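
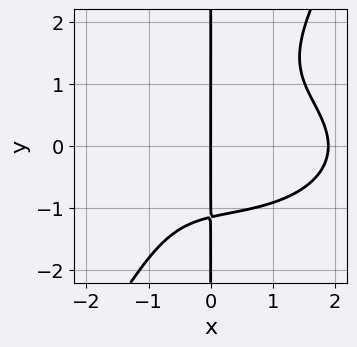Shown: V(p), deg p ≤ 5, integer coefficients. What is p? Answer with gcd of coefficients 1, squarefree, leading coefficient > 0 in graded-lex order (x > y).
1. Degree: a generic line meets the curve in up to 4 points, so deg p = 4.
2. From the axis intercepts and sections: the visible y-axis segment lies entirely on the curve; it meets the x-axis at x = 0 (among the integer gridlines).
3. Together with the visible shape, these determine p as stated.

x^4 + 3*x^2*y^2 - 2*x*y^3 - 2*x^2 - 3*x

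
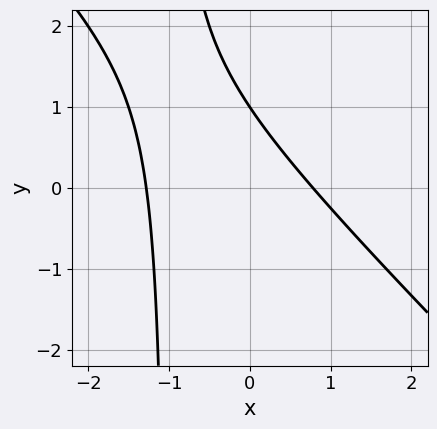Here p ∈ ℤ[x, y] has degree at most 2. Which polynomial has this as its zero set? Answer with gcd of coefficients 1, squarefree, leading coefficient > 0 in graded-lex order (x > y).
2*x^2 + 2*x*y + x + 2*y - 2

First, degree: the shape is more complex than any degree-1 curve, so deg p = 2.
Then, reading off the gridlines: it meets the y-axis at y = 1 (among the integer gridlines).
Finally, solving for integer coefficients yields p as stated.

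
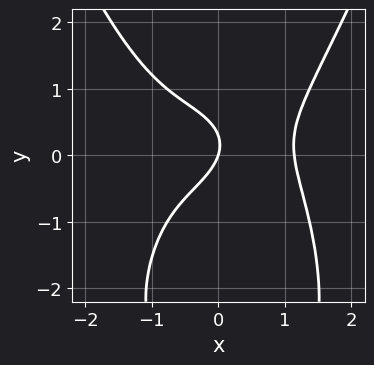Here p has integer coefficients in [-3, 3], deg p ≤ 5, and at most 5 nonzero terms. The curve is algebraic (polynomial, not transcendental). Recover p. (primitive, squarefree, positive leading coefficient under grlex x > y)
2*x^4 - y^3 - 3*y^2 - 3*x + y

(a) deg p = 4.
(b) Observable constraints: it meets the y-axis at y = 0 (among the integer gridlines); one x-axis crossing is at x = 0.
(c) Putting this together gives p.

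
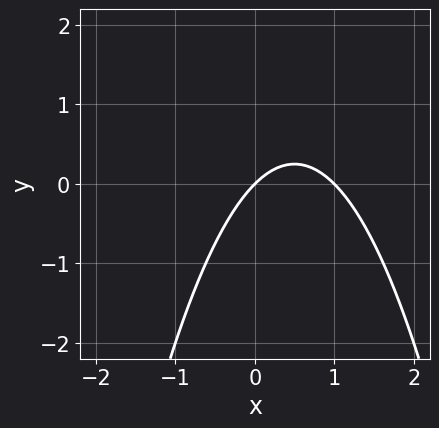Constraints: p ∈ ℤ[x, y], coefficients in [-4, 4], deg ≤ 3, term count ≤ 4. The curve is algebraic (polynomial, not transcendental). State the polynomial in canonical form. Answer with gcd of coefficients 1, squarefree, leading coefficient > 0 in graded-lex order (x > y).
First, the degree is 2 — no degree-1 curve has this shape.
Then, observable constraints: it meets the y-axis at y = 0 (among the integer gridlines); the x-axis gridline crossings are at x ∈ {0, 1}.
Finally, assembling these constraints gives the stated polynomial.

x^2 - x + y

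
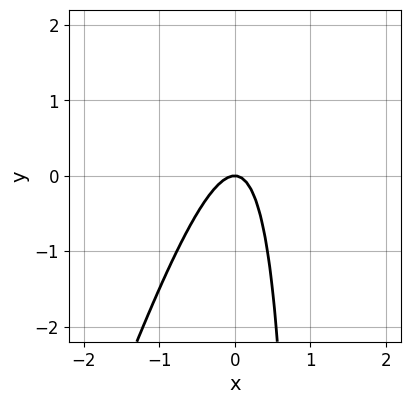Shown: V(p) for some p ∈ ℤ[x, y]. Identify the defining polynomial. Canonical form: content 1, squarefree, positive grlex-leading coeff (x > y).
(a) deg p = 2. No degree-1 curve has this shape.
(b) Checking where it meets the axes: it crosses the y-axis at the gridline y = 0; it crosses the x-axis at the gridline x = 0.
(c) Together with the visible shape, these determine p as stated.

3*x^2 - x*y + y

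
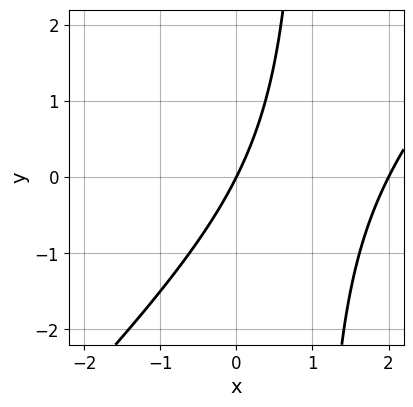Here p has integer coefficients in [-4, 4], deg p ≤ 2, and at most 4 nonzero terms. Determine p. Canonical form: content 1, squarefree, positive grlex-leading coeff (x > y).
(a) The degree is 2 — the shape is more complex than any degree-1 curve.
(b) Against the integer gridlines: one y-axis crossing is at y = 0; among the integer gridlines, it crosses the x-axis at x ∈ {0, 2}.
(c) Together with the visible shape, these determine p as stated.

x^2 - x*y - 2*x + y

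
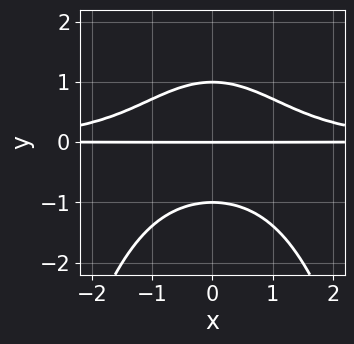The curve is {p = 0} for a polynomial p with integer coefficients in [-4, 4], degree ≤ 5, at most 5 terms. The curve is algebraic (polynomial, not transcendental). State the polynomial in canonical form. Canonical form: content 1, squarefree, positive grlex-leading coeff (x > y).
2*x^2*y^2 + 3*y^3 - 3*y

Degree: the shape is more complex than any degree-3 curve, so deg p = 4.
Symmetries: mirror symmetry x ↦ −x ⇒ only even powers of x.
Checking where it meets the axes: the visible x-axis segment lies entirely on the curve; the y-axis gridline crossings are at y ∈ {-1, 0, 1}.
Matching integer coefficients to the picture gives p.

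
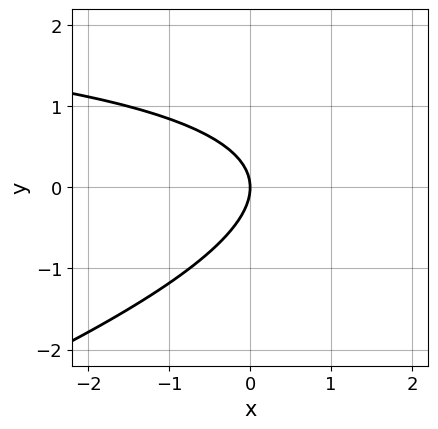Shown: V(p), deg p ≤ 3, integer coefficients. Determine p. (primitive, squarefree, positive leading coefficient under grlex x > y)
First, degree: a generic line meets the curve in up to 2 points, so deg p = 2.
Then, reading off the gridlines: it crosses the y-axis at the gridline y = 0; one x-axis crossing is at x = 0.
Finally, together with the visible shape, these determine p as stated.

x*y - 3*y^2 - 3*x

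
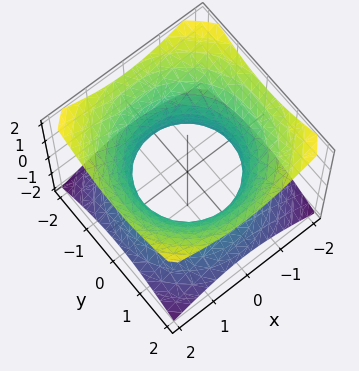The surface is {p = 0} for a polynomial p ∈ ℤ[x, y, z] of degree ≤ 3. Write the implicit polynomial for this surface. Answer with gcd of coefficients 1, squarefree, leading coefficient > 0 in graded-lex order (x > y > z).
2*x^2 + 2*y^2 - 3*z^2 - 3

(a) The degree is 2 — the shape is more complex than any degree-1 surface.
(b) Symmetry: every cross-section ⟂ z is a circle, so x, y appear only via x² + y².
(c) From the visible intercepts: a circular section at z = -1 has radius between 1 and 2; it misses every integer gridline on the z-axis.
(d) These observations pin down the coefficients.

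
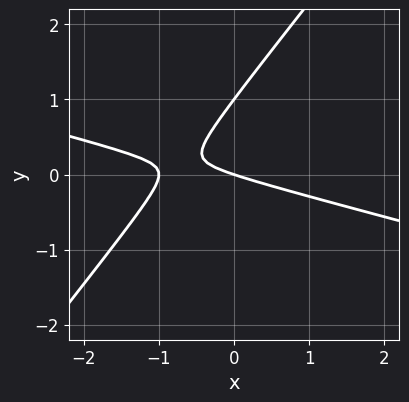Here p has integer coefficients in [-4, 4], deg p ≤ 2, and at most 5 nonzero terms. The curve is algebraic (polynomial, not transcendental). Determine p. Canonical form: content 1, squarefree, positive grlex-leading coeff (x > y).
x^2 + 3*x*y - 3*y^2 + x + 3*y

1. The degree is 2 — no degree-1 curve has this shape.
2. Observable constraints: among the integer gridlines, it crosses the x-axis at x ∈ {-1, 0}; among the integer gridlines, it crosses the y-axis at y ∈ {0, 1}.
3. Together with the visible shape, these determine p as stated.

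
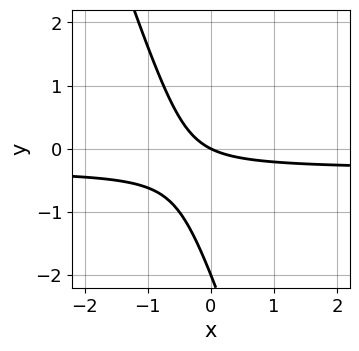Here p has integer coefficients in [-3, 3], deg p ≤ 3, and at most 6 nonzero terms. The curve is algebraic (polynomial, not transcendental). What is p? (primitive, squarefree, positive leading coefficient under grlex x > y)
First, deg p = 2.
Then, against the integer gridlines: the y-axis gridline crossings are at y ∈ {-2, 0}; it meets the x-axis at x = 0 (among the integer gridlines).
Finally, fitting integer coefficients to these (and the overall shape) gives p.

3*x*y + y^2 + x + 2*y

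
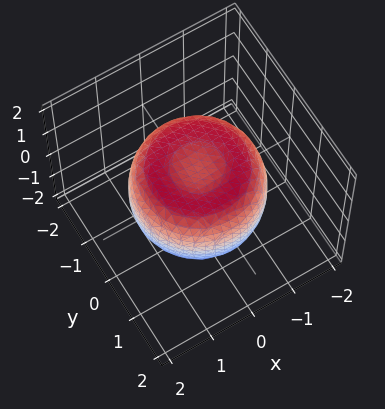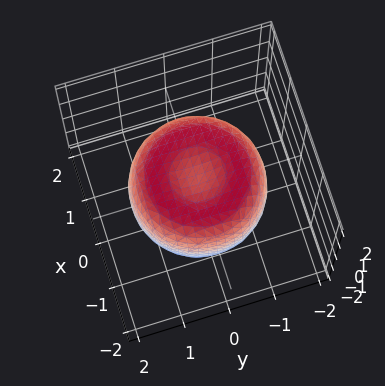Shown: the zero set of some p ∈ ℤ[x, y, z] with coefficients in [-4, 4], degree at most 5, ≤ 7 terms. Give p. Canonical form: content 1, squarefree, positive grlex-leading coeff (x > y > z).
First, the degree is 4 — the shape is more complex than any degree-3 surface.
Next, by symmetry, the z-axis is an axis of rotation, so x and y enter only as x² + y².
Then, observable constraints: a circular section at z = -1 has radius between 0 and 1.
Finally, these observations pin down the coefficients.

2*x^4 + 4*x^2*y^2 + 2*y^4 - 3*x^2 - 3*y^2 + 3*z^2 - 2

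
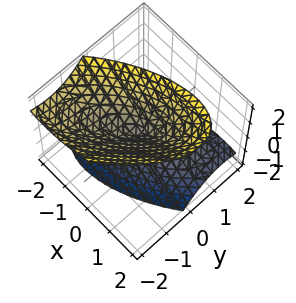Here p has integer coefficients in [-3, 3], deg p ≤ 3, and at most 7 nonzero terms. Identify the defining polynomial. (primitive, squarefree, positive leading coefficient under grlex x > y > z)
(a) I count 2 distinct pieces. They look like related sheets of one shape, so recover p as a whole.
(b) The degree is 2 — no degree-1 surface has this shape.
(c) From the axis intercepts and sections: one z-axis crossing is at z = 0; it meets the x-axis at x = 0 (among the integer gridlines); one y-axis crossing is at y = 0.
(d) These observations pin down the coefficients.

2*x^2 - 3*x*y + 3*y^2 + 2*y*z - 2*z^2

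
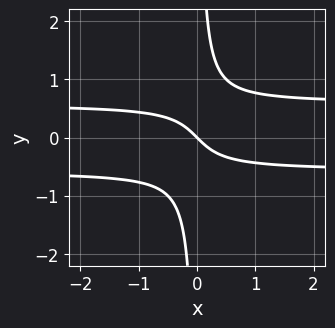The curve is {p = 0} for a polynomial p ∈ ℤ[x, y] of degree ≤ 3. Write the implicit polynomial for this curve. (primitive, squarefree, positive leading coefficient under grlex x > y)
1. deg p = 3. A generic line meets the curve in up to 3 points.
2. Observable constraints: it meets the x-axis at x = 0 (among the integer gridlines); one y-axis crossing is at y = 0.
3. Putting this together gives p.

3*x*y^2 - x - y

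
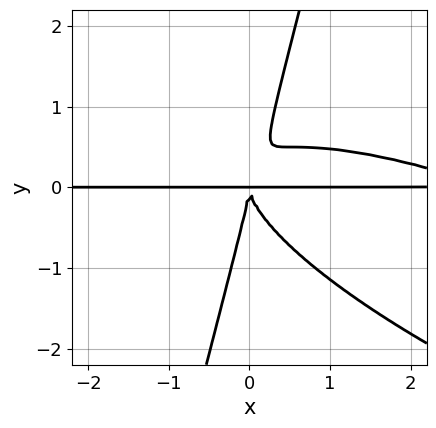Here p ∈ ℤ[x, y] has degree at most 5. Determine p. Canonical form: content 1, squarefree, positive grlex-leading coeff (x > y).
x^3*y + 3*x^2*y^2 + 3*x*y^3 - y^4 - 3*x^2*y

(a) Degree: no degree-3 curve has this shape, so deg p = 4.
(b) Reading off the gridlines: the visible x-axis segment lies entirely on the curve.
(c) Putting this together gives p.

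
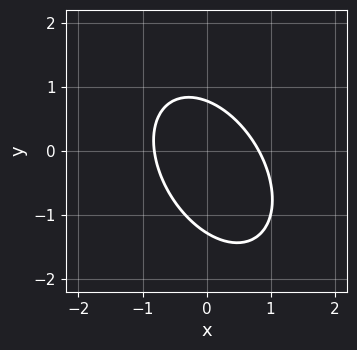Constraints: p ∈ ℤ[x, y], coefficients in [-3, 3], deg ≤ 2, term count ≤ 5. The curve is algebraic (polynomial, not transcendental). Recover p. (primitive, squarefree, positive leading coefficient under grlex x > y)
3*x^2 + 2*x*y + 2*y^2 + y - 2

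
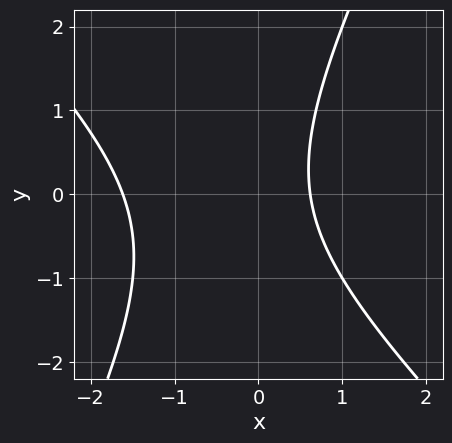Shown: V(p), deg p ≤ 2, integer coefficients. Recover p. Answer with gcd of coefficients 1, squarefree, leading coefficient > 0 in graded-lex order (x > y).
(a) Degree: no degree-1 curve has this shape, so deg p = 2.
(b) From the axis intercepts and sections: it misses every integer gridline on the y-axis.
(c) Solving for integer coefficients yields p as stated.

2*x^2 + x*y - y^2 + 2*x - 2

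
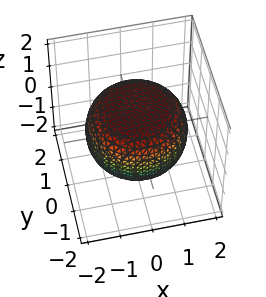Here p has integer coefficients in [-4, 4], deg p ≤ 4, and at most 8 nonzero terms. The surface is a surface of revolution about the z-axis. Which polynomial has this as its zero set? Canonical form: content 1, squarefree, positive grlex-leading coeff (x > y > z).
The degree is 4 — a generic line meets the surface in up to 4 points.
Symmetries: the z-axis is an axis of rotation, so x and y enter only as x² + y².
From the visible intercepts: the z-axis gridline crossings are at z ∈ {-1, 1}; a circular section at z = -1 has radius exactly 1.
These observations pin down the coefficients.

x^4 + 2*x^2*y^2 + y^4 - x^2 - y^2 + 3*z^2 - 3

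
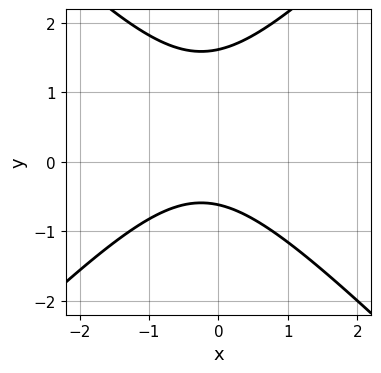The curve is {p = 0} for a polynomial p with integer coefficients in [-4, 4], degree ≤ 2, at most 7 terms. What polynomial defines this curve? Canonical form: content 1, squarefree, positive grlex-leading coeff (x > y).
2*x^2 - 2*y^2 + x + 2*y + 2

1. Degree: the shape is more complex than any degree-1 curve, so deg p = 2.
2. Reading off the gridlines: no x-intercept at any integer in the box.
3. Fitting integer coefficients to these (and the overall shape) gives p.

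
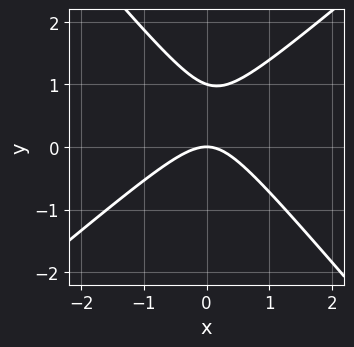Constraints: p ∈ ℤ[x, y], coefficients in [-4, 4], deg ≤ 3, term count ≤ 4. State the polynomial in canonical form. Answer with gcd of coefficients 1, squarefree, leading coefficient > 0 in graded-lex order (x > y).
3*x^2 - x*y - 3*y^2 + 3*y

1. The degree is 2 — a generic line meets the curve in up to 2 points.
2. Checking where it meets the axes: it meets the x-axis at x = 0 (among the integer gridlines); the y-axis gridline crossings are at y ∈ {0, 1}.
3. These observations pin down the coefficients.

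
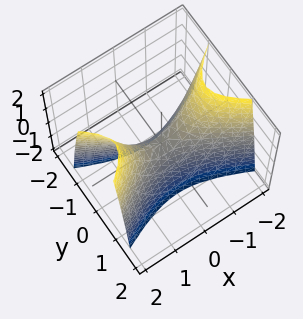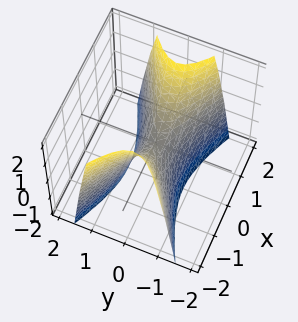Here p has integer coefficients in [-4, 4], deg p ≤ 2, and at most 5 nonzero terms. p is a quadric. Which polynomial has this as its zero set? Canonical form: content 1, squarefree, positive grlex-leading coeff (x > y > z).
x^2 - 3*y^2 - z

First, deg p = 2.
Next, symmetries: the x ↦ −x reflection is a symmetry, so x appears only in even powers; mirror symmetry y ↦ −y ⇒ only even powers of y.
Then, checking where it meets the axes: one z-axis crossing is at z = 0; it crosses the y-axis at the gridline y = 0; one x-axis crossing is at x = 0.
Finally, solving for integer coefficients yields p as stated.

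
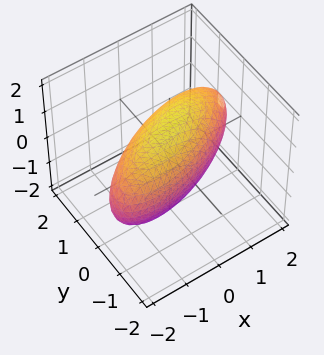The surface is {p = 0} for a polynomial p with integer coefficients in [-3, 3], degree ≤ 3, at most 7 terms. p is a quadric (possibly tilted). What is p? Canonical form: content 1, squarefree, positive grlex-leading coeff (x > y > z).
deg p = 2. The shape is more complex than any degree-1 surface.
Observable constraints: the y-axis gridline crossings are at y ∈ {-1, 1}.
Matching integer coefficients to the picture gives p.

x^2 - 2*x*y + 3*y^2 + 2*z^2 - 3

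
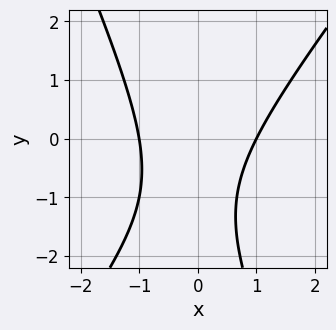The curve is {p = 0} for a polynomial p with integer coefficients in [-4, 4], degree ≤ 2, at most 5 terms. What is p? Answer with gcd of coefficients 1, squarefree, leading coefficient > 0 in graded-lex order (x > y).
1. Degree: a generic line meets the curve in up to 2 points, so deg p = 2.
2. From the visible intercepts: among the integer gridlines, it crosses the x-axis at x ∈ {-1, 1}; the curve avoids every integer y-axis point in the box.
3. Solving for integer coefficients yields p as stated.

3*x^2 - x*y - y^2 - 2*y - 3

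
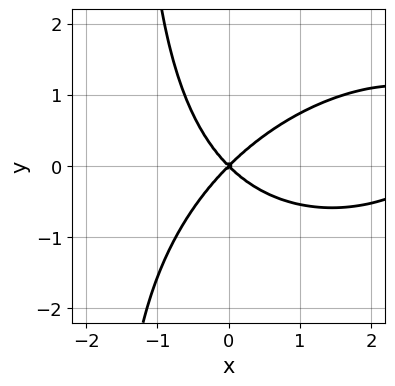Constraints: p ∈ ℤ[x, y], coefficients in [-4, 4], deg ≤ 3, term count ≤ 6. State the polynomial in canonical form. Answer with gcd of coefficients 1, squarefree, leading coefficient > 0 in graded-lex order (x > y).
1. deg p = 3. The shape is more complex than any degree-2 curve.
2. Against the integer gridlines: one x-axis crossing is at x = 0; one y-axis crossing is at y = 0.
3. Together with the visible shape, these determine p as stated.

x^3 - x^2*y + 2*x*y^2 - 3*x^2 + 3*y^2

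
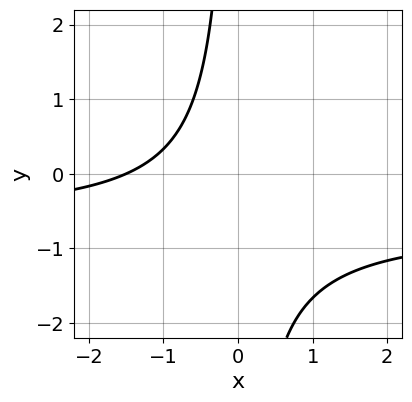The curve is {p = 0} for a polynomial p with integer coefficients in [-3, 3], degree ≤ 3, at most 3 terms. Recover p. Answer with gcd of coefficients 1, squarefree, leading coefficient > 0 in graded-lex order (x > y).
1. deg p = 2. The shape is more complex than any degree-1 curve.
2. From the visible intercepts: no y-intercept at any integer in the box.
3. Solving for integer coefficients yields p as stated.

3*x*y + 2*x + 3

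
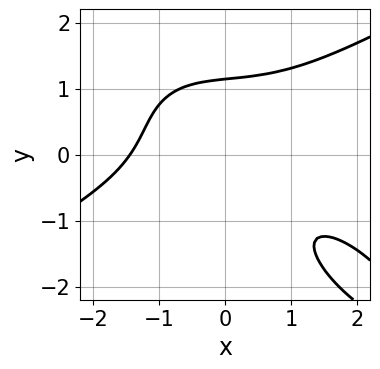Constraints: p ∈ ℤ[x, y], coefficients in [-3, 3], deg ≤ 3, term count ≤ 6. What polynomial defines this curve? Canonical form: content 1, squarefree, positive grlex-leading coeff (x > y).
x^3 - 2*x*y^2 - 2*y^3 + 3*x*y + 3

1. The degree is 3 — no degree-2 curve has this shape.
2. Solving for integer coefficients yields p as stated.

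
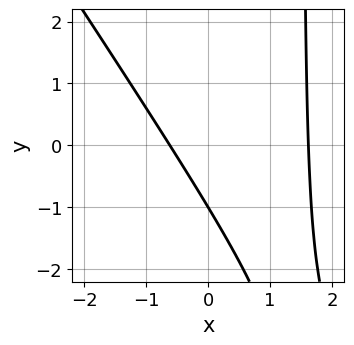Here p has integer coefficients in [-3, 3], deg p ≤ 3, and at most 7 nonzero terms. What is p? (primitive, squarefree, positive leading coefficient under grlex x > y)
1. Degree: no degree-1 curve has this shape, so deg p = 2.
2. Observable constraints: it crosses the y-axis at the gridline y = -1.
3. Fitting integer coefficients to these (and the overall shape) gives p.

3*x^2 + 2*x*y - 3*x - 3*y - 3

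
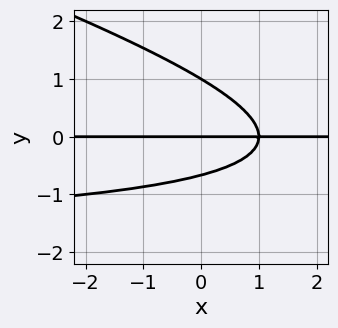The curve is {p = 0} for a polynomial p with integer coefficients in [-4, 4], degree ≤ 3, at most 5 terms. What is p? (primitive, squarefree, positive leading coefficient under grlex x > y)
x*y^2 + 3*y^3 + 2*x*y - y^2 - 2*y

The degree is 3 — the shape is more complex than any degree-2 curve.
Against the integer gridlines: the visible x-axis segment lies entirely on the curve; the y-axis gridline crossings are at y ∈ {0, 1}.
Matching integer coefficients to the picture gives p.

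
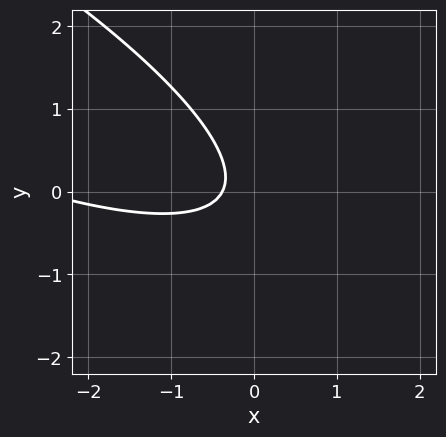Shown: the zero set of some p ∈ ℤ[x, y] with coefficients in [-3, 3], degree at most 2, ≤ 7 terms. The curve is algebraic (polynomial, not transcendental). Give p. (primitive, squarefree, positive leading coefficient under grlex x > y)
x^2 + 3*x*y + 3*y^2 + 3*x + 1

The degree is 2 — no degree-1 curve has this shape.
From the axis intercepts and sections: the curve avoids every integer y-axis point in the box.
Assembling these constraints gives the stated polynomial.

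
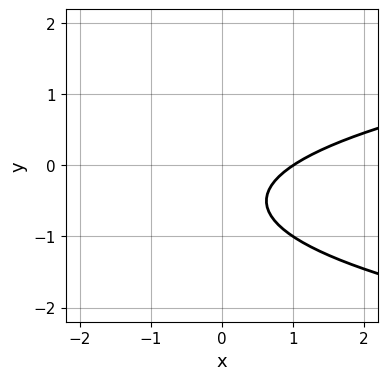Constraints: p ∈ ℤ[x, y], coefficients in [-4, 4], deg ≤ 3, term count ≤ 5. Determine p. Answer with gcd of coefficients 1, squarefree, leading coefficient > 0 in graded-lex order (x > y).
First, the degree is 2 — the shape is more complex than any degree-1 curve.
Then, observable constraints: it crosses the x-axis at the gridline x = 1; the curve avoids every integer y-axis point in the box.
Finally, fitting integer coefficients to these (and the overall shape) gives p.

3*y^2 - 2*x + 3*y + 2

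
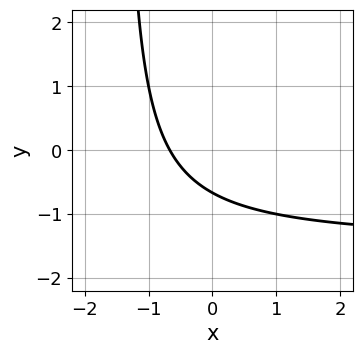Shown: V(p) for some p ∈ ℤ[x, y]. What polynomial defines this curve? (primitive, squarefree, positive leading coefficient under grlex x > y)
First, degree: a generic line meets the curve in up to 2 points, so deg p = 2.
Finally, the integer polynomial consistent with all of this is the stated p.

2*x*y + 3*x + 3*y + 2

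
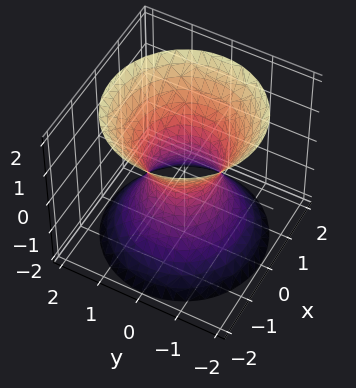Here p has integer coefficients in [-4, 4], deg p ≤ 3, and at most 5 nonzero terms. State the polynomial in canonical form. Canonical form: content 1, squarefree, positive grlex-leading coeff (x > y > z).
The degree is 2 — one connected sheet with a waist; a quadric.
Symmetries: the z ↦ −z reflection is a symmetry, so z appears only in even powers; rotational symmetry about the z-axis ⇒ p depends on x, y only through x² + y².
Observable constraints: no z-intercept at any integer in the box; a circular section at z = 0 has radius between 0 and 1.
Putting this together gives p.

3*x^2 + 3*y^2 - 2*z^2 - 2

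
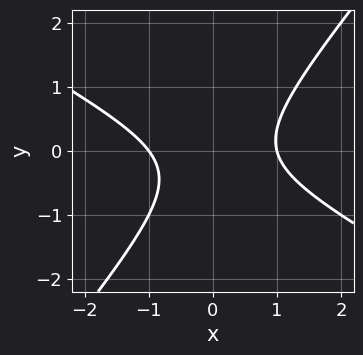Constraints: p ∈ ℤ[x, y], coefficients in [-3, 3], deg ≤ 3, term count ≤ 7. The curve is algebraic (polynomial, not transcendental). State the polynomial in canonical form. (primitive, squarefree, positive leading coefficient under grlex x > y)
2*x^2 + 2*x*y - 3*y^2 - y - 2

(a) deg p = 2.
(b) Reading off the gridlines: among the integer gridlines, it crosses the x-axis at x ∈ {-1, 1}; it misses every integer gridline on the y-axis.
(c) Matching integer coefficients to the picture gives p.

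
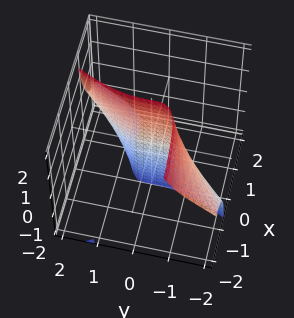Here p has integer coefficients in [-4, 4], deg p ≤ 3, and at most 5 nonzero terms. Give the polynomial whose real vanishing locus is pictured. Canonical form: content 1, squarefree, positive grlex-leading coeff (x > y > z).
1. Degree: a generic line meets the surface in up to 3 points, so deg p = 3.
2. Observable constraints: one y-axis crossing is at y = 0; one x-axis crossing is at x = 0.
3. These observations pin down the coefficients. Check: (0, 0, -1) on the z-axis lies on the surface, and p(0, 0, -1) = 0. ✓

x*y^2 + 2*x*y*z - y^3 + 3*x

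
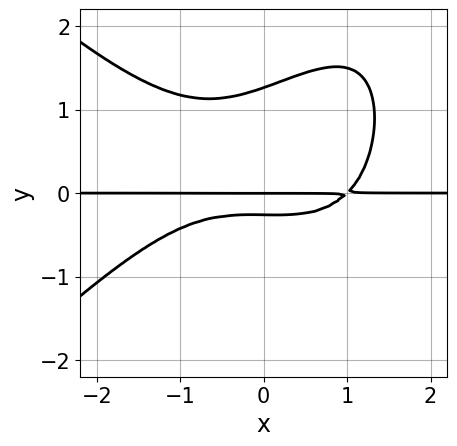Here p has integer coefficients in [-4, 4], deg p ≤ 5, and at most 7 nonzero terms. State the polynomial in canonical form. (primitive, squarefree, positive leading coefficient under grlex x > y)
(a) The degree is 4 — a generic line meets the curve in up to 4 points.
(b) Observable constraints: the visible x-axis segment lies entirely on the curve; it meets the y-axis at y = 0 (among the integer gridlines).
(c) These observations pin down the coefficients.

x^3*y - x*y^3 + 3*y^3 - 3*y^2 - y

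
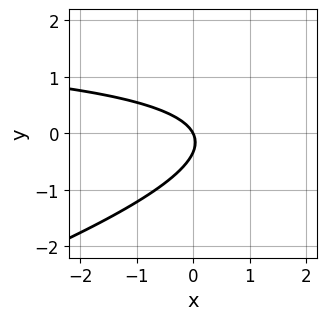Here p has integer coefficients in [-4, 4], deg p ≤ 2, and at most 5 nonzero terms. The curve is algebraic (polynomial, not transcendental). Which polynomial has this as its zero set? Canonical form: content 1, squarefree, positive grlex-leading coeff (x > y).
x*y - 3*y^2 - 2*x - y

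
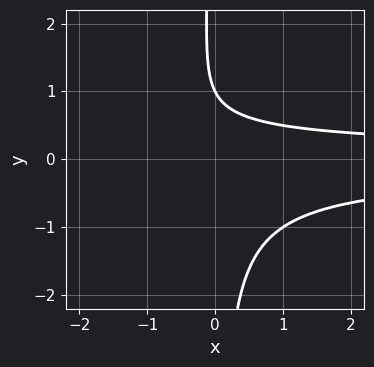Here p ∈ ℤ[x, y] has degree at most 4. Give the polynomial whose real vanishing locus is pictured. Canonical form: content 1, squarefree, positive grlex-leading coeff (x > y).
deg p = 3. A generic line meets the curve in up to 3 points.
Observable constraints: one y-axis crossing is at y = 1; no x-intercept at any integer in the box.
The integer polynomial consistent with all of this is the stated p.

2*x*y^2 + y - 1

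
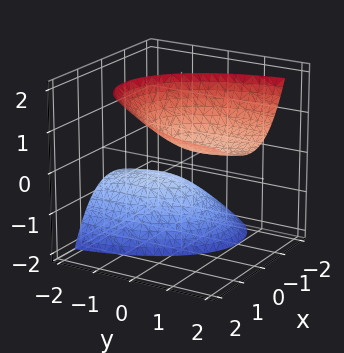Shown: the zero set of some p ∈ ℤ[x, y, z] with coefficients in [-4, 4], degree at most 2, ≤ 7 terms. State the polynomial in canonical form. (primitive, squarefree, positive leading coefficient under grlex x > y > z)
3*x^2 - 3*x*z + y^2 - 3*y*z - z^2 + 1

The picture has 2 separate pieces. They look like related sheets of one shape, so recover p as a whole.
Degree: a generic line meets the surface in up to 2 points, so deg p = 2.
Reading off the gridlines: no y-intercept at any integer in the box; among the integer gridlines, it crosses the z-axis at z ∈ {-1, 1}; no x-intercept at any integer in the box.
Matching integer coefficients to the picture gives p.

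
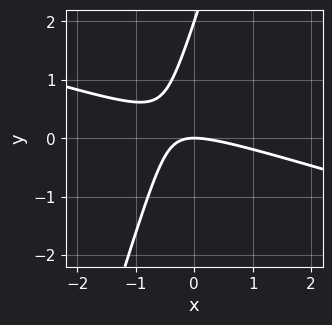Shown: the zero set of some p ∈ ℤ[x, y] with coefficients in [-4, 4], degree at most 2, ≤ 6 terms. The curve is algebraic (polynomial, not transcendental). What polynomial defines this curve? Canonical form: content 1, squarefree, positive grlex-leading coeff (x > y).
(a) Degree: no degree-1 curve has this shape, so deg p = 2.
(b) From the axis intercepts and sections: it crosses the x-axis at the gridline x = 0; among the integer gridlines, it crosses the y-axis at y ∈ {0, 2}.
(c) Putting this together gives p.

x^2 + 3*x*y - y^2 + 2*y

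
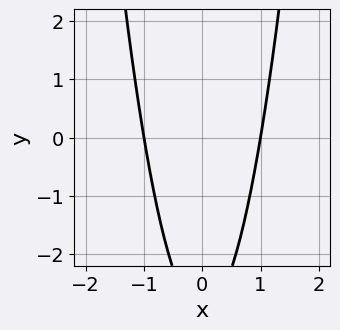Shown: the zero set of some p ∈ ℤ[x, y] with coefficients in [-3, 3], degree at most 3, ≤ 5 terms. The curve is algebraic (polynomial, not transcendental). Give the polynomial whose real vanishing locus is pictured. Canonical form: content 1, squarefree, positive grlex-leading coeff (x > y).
3*x^2 - y - 3

deg p = 2. The shape is more complex than any degree-1 curve.
Symmetries: it's symmetric under x → −x, forcing even powers of x.
Against the integer gridlines: among the integer gridlines, it crosses the x-axis at x ∈ {-1, 1}; the curve avoids every integer y-axis point in the box.
The integer polynomial consistent with all of this is the stated p.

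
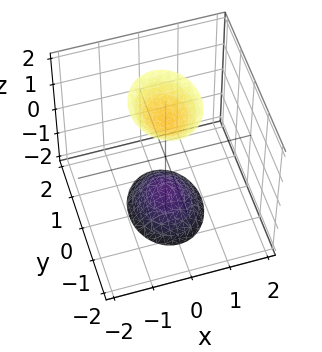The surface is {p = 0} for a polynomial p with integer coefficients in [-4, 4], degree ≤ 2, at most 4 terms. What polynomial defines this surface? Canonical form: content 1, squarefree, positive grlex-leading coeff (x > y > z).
3*x^2 + 2*y^2 - z^2 + 2

1. The picture has 2 separate pieces. Treating them together as one polynomial.
2. deg p = 2. Two sheets facing apart; a quadric.
3. Symmetries: it's symmetric under z → −z, forcing even powers of z; the x ↦ −x reflection is a symmetry, so x appears only in even powers; it's symmetric under y → −y, forcing even powers of y.
4. Reading off the gridlines: it misses every integer gridline on the y-axis; it misses every integer gridline on the x-axis.
5. Matching integer coefficients to the picture gives p.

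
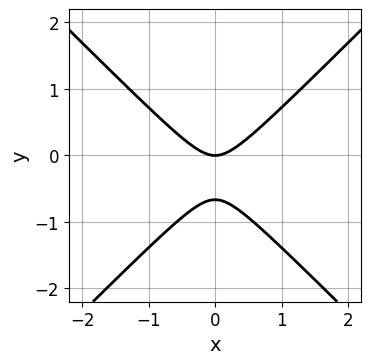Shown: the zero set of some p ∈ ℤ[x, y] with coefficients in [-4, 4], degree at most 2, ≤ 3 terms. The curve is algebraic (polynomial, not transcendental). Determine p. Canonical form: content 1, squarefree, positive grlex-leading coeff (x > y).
3*x^2 - 3*y^2 - 2*y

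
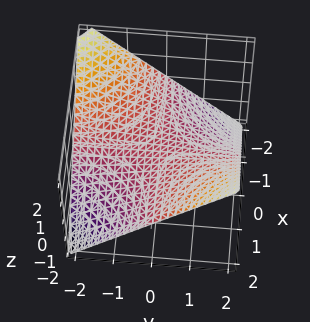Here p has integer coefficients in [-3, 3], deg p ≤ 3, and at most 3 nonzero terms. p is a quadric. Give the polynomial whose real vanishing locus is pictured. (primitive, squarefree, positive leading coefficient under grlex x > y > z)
(a) deg p = 2.
(b) From the axis intercepts and sections: every point of the x-axis in the box is on the surface; every point of the y-axis in the box is on the surface; it crosses the z-axis at the gridline z = 0.
(c) The integer polynomial consistent with all of this is the stated p.

x*y - 2*z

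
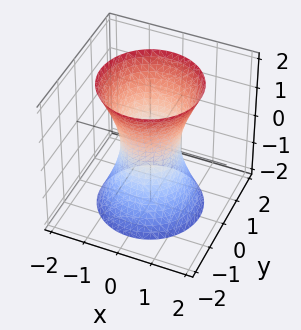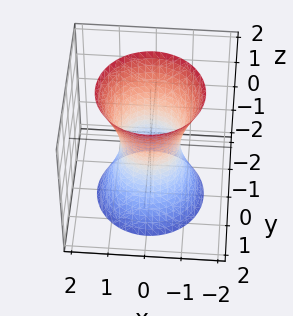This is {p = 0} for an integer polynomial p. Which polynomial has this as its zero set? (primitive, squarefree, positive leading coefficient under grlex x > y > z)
Degree: one connected sheet with a waist; a quadric, so deg p = 2.
Symmetries: it's symmetric under z → −z, forcing even powers of z; rotational symmetry about the z-axis ⇒ p depends on x, y only through x² + y².
Against the integer gridlines: a circular section at z = -2 has radius between 1 and 2; no z-intercept at any integer in the box.
Putting this together gives p.

3*x^2 + 3*y^2 - z^2 - 2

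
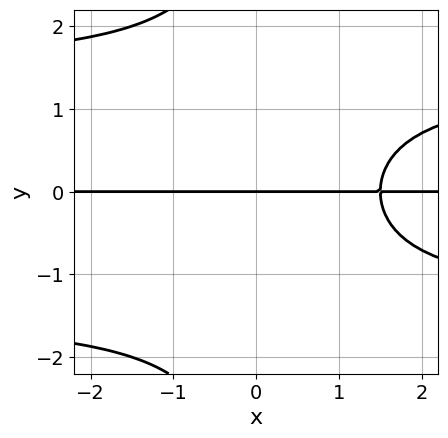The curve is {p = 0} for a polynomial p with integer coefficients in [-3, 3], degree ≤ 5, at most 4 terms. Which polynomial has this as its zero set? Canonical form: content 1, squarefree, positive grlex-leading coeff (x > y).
First, degree: the shape is more complex than any degree-3 curve, so deg p = 4.
Next, against the integer gridlines: every point of the x-axis in the box is on the curve; it meets the y-axis at y = 0 (among the integer gridlines).
Finally, together with the visible shape, these determine p as stated.

x*y^3 - 2*x*y + 3*y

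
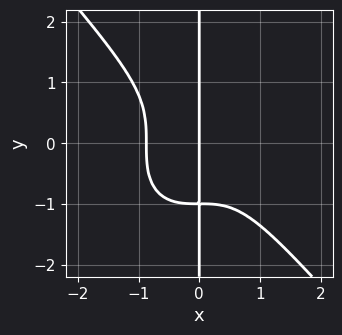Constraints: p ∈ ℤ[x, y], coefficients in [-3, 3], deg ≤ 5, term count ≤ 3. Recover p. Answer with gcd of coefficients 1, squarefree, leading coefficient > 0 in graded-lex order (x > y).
1. The degree is 4 — no degree-3 curve has this shape.
2. Against the integer gridlines: one x-axis crossing is at x = 0; every point of the y-axis in the box is on the curve.
3. Fitting integer coefficients to these (and the overall shape) gives p.

3*x^4 + 2*x*y^3 + 2*x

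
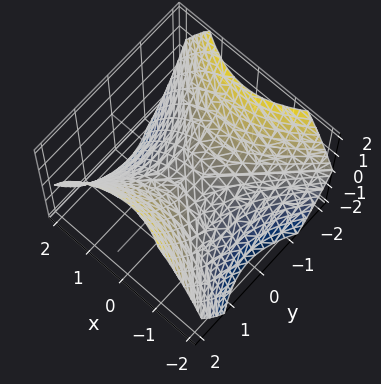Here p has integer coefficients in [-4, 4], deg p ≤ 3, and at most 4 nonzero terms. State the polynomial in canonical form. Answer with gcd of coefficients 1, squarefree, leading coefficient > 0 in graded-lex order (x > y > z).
2*x^2 - 2*y^2 + 3*z

1. Degree: a hyperbolic paraboloid; a quadric, so deg p = 2.
2. Symmetries: the x ↦ −x reflection is a symmetry, so x appears only in even powers; mirror symmetry y ↦ −y ⇒ only even powers of y.
3. From the axis intercepts and sections: it crosses the x-axis at the gridline x = 0; it crosses the y-axis at the gridline y = 0; one z-axis crossing is at z = 0.
4. Fitting integer coefficients to these (and the overall shape) gives p.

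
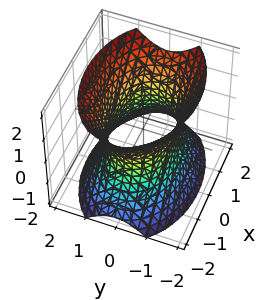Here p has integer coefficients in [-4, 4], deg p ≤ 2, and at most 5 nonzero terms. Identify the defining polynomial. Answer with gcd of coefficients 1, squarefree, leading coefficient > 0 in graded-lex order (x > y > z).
Degree: one connected sheet with a waist; a quadric, so deg p = 2.
Symmetries: it's symmetric under y → −y, forcing even powers of y; mirror symmetry z ↦ −z ⇒ only even powers of z; mirror symmetry x ↦ −x ⇒ only even powers of x.
Observable constraints: no z-intercept at any integer in the box; the y-axis gridline crossings are at y ∈ {-1, 1}.
Putting this together gives p.

x^2 + 2*y^2 - z^2 - 2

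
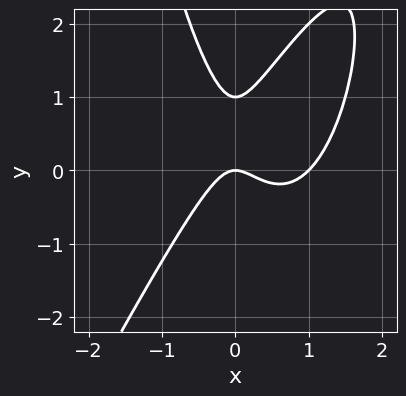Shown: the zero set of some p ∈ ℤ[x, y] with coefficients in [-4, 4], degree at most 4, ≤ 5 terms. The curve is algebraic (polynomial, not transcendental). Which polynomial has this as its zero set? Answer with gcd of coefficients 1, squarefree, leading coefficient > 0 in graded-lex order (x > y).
(a) The degree is 3 — the shape is more complex than any degree-2 curve.
(b) Observable constraints: the x-axis gridline crossings are at x ∈ {0, 1}; among the integer gridlines, it crosses the y-axis at y ∈ {0, 1}.
(c) Together with the visible shape, these determine p as stated.

2*x^3 - x^2*y - 2*x^2 + y^2 - y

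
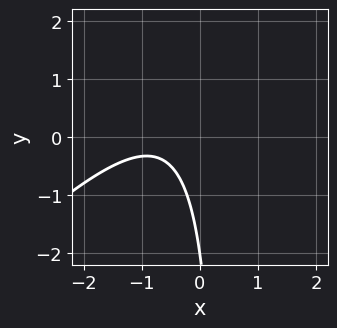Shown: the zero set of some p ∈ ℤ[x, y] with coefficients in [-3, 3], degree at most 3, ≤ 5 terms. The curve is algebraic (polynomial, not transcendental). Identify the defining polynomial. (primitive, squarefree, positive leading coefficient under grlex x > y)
2*x^2 - 2*x*y + 3*x + y + 2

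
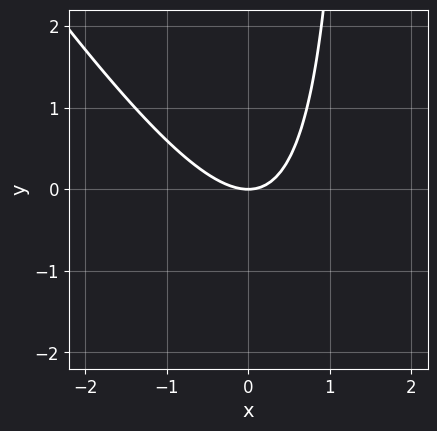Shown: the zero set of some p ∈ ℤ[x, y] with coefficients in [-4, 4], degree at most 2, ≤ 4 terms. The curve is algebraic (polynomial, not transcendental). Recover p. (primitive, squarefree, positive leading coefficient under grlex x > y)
3*x^2 + 2*x*y - 3*y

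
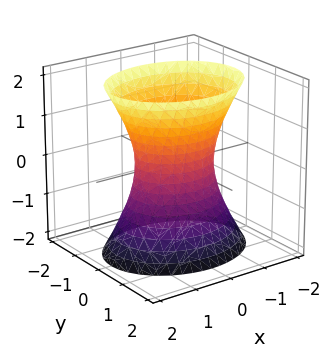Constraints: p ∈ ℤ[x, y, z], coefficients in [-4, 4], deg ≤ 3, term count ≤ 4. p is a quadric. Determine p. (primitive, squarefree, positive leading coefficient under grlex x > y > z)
First, degree: one connected sheet with a waist; a quadric, so deg p = 2.
Then, symmetries: it's symmetric under y → −y, forcing even powers of y; it's symmetric under x → −x, forcing even powers of x; mirror symmetry z ↦ −z ⇒ only even powers of z.
Next, from the axis intercepts and sections: the x-axis gridline crossings are at x ∈ {-1, 1}; no z-intercept at any integer in the box.
Finally, solving for integer coefficients yields p as stated.

2*x^2 + 3*y^2 - z^2 - 2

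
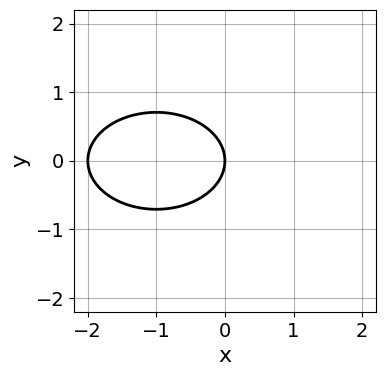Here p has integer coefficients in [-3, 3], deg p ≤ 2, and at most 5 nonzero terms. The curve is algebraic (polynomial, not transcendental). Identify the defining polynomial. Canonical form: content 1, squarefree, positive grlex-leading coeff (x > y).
x^2 + 2*y^2 + 2*x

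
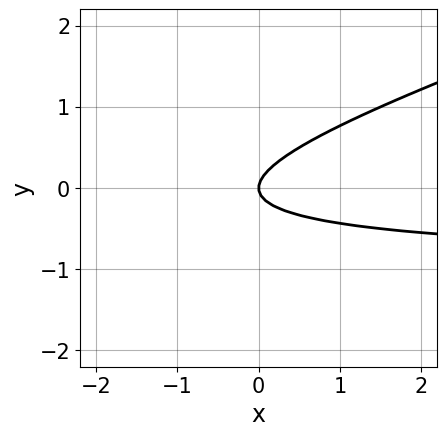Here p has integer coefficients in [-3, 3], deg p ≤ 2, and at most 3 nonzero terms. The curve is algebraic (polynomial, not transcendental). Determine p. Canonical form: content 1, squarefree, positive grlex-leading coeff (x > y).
x*y - 3*y^2 + x

Degree: the shape is more complex than any degree-1 curve, so deg p = 2.
Observable constraints: it meets the x-axis at x = 0 (among the integer gridlines); one y-axis crossing is at y = 0.
The integer polynomial consistent with all of this is the stated p.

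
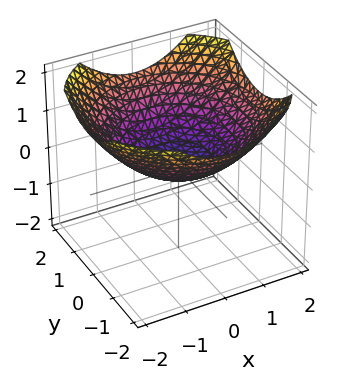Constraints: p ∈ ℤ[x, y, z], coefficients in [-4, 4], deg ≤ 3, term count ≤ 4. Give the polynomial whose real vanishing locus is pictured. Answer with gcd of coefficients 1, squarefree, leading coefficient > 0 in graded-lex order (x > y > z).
x^2 + y^2 - 3*z

deg p = 2. A single bowl opening along one axis; a quadric.
Symmetry: every cross-section ⟂ z is a circle, so x, y appear only via x² + y².
Reading off the gridlines: it crosses the x-axis at the gridline x = 0; it crosses the z-axis at the gridline z = 0; a circular section at z = 1 has radius between 1 and 2; it crosses the y-axis at the gridline y = 0.
Putting this together gives p.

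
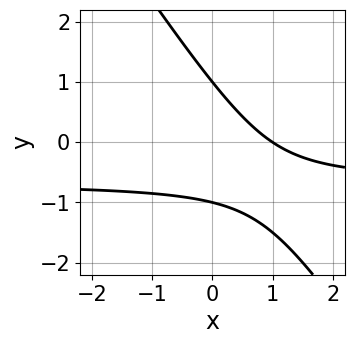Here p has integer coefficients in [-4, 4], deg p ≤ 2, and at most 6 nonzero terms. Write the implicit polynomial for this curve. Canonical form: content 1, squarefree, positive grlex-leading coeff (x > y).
3*x*y + 2*y^2 + 2*x - 2

deg p = 2. No degree-1 curve has this shape.
From the axis intercepts and sections: it crosses the x-axis at the gridline x = 1; among the integer gridlines, it crosses the y-axis at y ∈ {-1, 1}.
Assembling these constraints gives the stated polynomial.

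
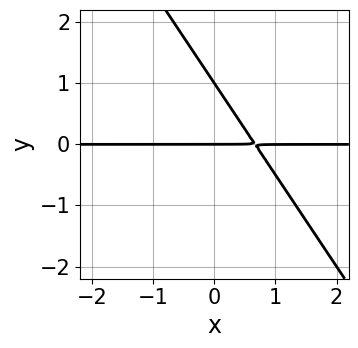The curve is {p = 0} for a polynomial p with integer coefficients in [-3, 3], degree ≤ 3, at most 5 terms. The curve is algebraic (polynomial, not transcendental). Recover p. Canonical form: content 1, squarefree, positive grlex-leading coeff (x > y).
(a) Degree: no degree-1 curve has this shape, so deg p = 2.
(b) From the axis intercepts and sections: the visible x-axis segment lies entirely on the curve; among the integer gridlines, it crosses the y-axis at y ∈ {0, 1}.
(c) These observations pin down the coefficients.

3*x*y + 2*y^2 - 2*y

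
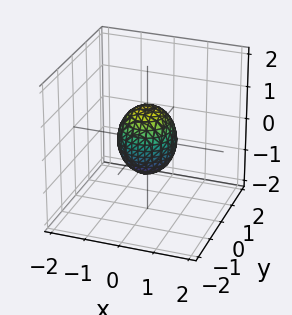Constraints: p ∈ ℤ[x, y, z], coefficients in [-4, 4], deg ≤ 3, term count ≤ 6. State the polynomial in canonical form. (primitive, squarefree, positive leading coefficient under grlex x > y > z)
3*x^2 + 3*y^2 + 2*z^2 - 2

(a) deg p = 2. Bounded and convex; a quadric.
(b) Symmetries: it's symmetric under z → −z, forcing even powers of z; the z-axis is an axis of rotation, so x and y enter only as x² + y².
(c) From the visible intercepts: a circular section at z = 0 has radius between 0 and 1; among the integer gridlines, it crosses the z-axis at z ∈ {-1, 1}.
(d) Matching integer coefficients to the picture gives p.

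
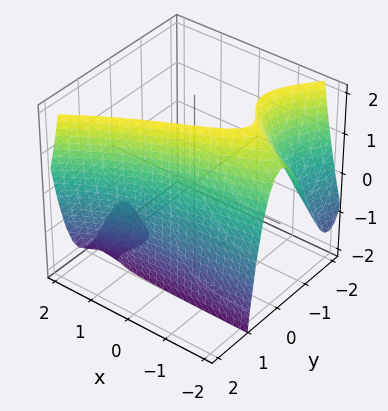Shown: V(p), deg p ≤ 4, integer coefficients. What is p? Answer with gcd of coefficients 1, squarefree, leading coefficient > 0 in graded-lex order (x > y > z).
2*x*y^2 - 2*y^3 + x*z - y^2 + 3

First, deg p = 3. The shape is more complex than any degree-2 surface.
Next, observable constraints: it misses every integer gridline on the z-axis; no x-intercept at any integer in the box; one y-axis crossing is at y = 1.
Finally, matching integer coefficients to the picture gives p.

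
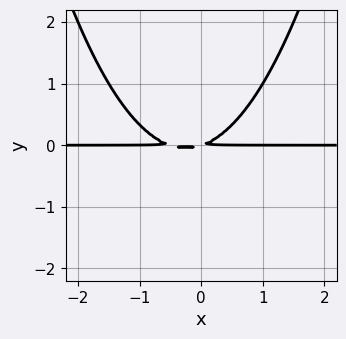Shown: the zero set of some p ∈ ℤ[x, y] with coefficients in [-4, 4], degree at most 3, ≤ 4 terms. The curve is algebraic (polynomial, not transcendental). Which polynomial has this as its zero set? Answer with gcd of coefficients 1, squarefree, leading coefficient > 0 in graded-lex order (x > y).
(a) deg p = 3. A generic line meets the curve in up to 3 points.
(b) Observable constraints: every point of the x-axis in the box is on the curve.
(c) Putting this together gives p.

2*x^2*y + x*y - 3*y^2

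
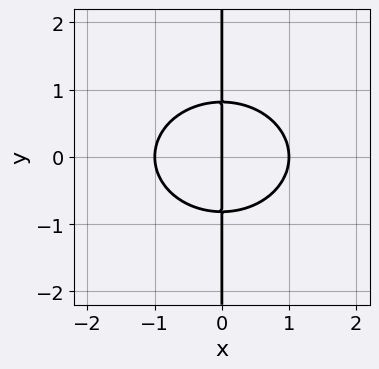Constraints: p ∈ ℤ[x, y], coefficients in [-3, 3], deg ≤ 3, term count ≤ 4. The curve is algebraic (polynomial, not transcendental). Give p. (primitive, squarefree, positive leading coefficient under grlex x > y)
(a) Degree: a generic line meets the curve in up to 3 points, so deg p = 3.
(b) Symmetries: the y ↦ −y reflection is a symmetry, so y appears only in even powers.
(c) Against the integer gridlines: among the integer gridlines, it crosses the x-axis at x ∈ {-1, 0, 1}; the visible y-axis segment lies entirely on the curve.
(d) Solving for integer coefficients yields p as stated.

2*x^3 + 3*x*y^2 - 2*x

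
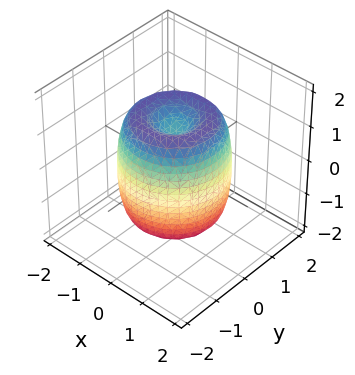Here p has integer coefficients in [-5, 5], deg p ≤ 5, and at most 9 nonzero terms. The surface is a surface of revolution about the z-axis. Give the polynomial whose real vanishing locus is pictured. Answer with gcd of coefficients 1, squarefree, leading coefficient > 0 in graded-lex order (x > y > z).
2*x^4 + 4*x^2*y^2 + 2*y^4 - 3*x^2 - 3*y^2 + z^2 - 1

1. deg p = 4. A generic line meets the surface in up to 4 points.
2. Symmetries: every cross-section ⟂ z is a circle, so x, y appear only via x² + y².
3. Checking where it meets the axes: a circular section at z = -1 has radius between 1 and 2; the z-axis gridline crossings are at z ∈ {-1, 1}.
4. Solving for integer coefficients yields p as stated.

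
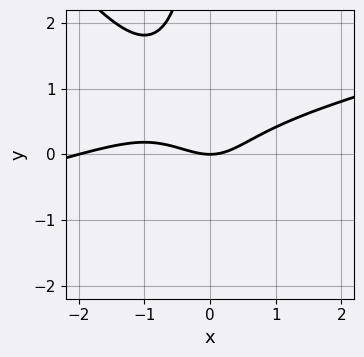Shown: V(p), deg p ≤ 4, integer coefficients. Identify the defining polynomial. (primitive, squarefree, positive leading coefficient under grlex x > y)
x^3 - 3*x^2*y - 3*x*y^2 + 2*x^2 - 3*y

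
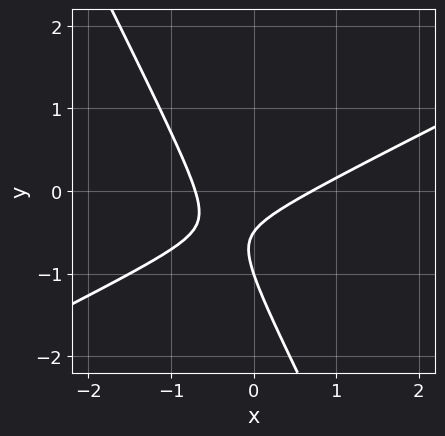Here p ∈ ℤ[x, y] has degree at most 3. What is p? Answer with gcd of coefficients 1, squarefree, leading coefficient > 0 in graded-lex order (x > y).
2*x^2 - 3*x*y - 2*y^2 - 3*y - 1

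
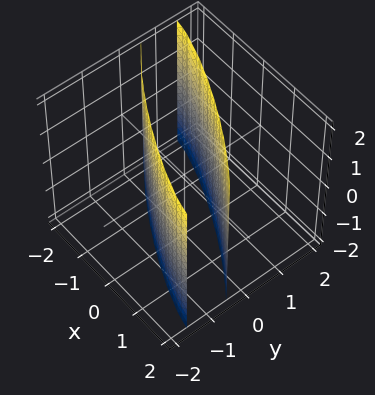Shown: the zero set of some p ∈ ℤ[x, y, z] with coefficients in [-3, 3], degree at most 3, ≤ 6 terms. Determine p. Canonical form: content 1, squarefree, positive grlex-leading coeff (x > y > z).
First, the picture has 2 separate pieces. Treating them together as one polynomial.
Then, deg p = 2. No degree-1 surface has this shape.
Next, observable constraints: it misses every integer gridline on the z-axis.
Finally, fitting integer coefficients to these (and the overall shape) gives p.

x^2 + 3*x*y + 3*y^2 - 2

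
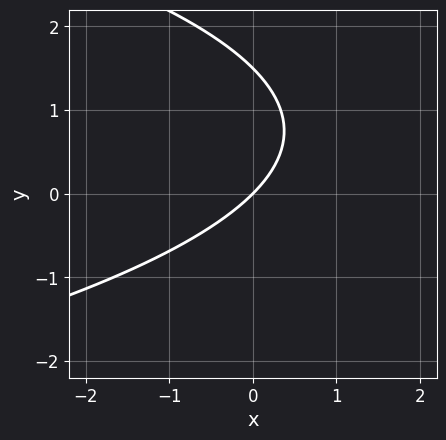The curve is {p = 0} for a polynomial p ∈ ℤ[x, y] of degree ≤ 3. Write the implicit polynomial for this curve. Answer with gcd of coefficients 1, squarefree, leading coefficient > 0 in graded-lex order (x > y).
1. deg p = 2. The shape is more complex than any degree-1 curve.
2. Against the integer gridlines: it crosses the y-axis at the gridline y = 0; one x-axis crossing is at x = 0.
3. Fitting integer coefficients to these (and the overall shape) gives p.

2*y^2 + 3*x - 3*y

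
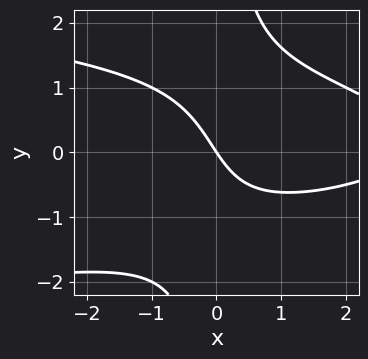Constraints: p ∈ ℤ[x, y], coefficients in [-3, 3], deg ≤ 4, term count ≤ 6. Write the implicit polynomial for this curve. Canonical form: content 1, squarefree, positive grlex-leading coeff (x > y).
1. Degree: the shape is more complex than any degree-2 curve, so deg p = 3.
2. From the axis intercepts and sections: it crosses the x-axis at the gridline x = 0; one y-axis crossing is at y = 0.
3. These observations pin down the coefficients.

2*x*y^2 + x^2 - 3*x - 2*y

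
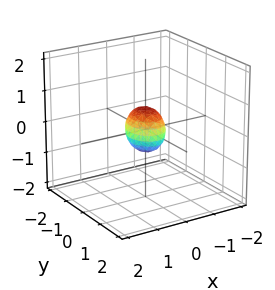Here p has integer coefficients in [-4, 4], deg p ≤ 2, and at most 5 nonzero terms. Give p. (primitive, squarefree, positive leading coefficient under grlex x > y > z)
1. The degree is 2 — bounded and convex; a quadric.
2. Symmetries: the y ↦ −y reflection is a symmetry, so y appears only in even powers; it's symmetric under z → −z, forcing even powers of z; the x ↦ −x reflection is a symmetry, so x appears only in even powers.
3. Putting this together gives p.

3*x^2 + 2*y^2 + 2*z^2 - 1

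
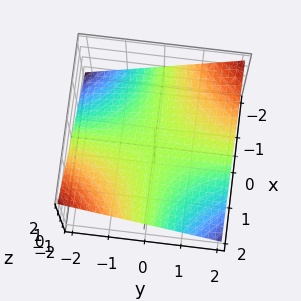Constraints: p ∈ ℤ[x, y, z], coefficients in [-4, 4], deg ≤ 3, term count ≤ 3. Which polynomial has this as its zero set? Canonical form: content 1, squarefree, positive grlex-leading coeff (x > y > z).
x*y + 3*z

First, degree: a saddle surface; a quadric, so deg p = 2.
Next, from the visible intercepts: every point of the y-axis in the box is on the surface; every point of the x-axis in the box is on the surface; it meets the z-axis at z = 0 (among the integer gridlines).
Finally, assembling these constraints gives the stated polynomial.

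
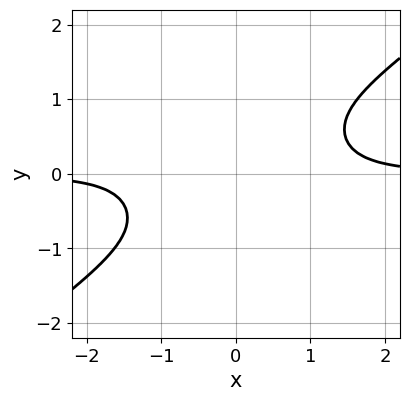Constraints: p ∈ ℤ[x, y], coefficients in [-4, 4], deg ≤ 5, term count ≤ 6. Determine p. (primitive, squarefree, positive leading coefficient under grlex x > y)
3*x^3*y - 3*x^2*y^2 - 2*y^4 - 3

First, the degree is 4 — no degree-3 curve has this shape.
Then, checking where it meets the axes: it misses every integer gridline on the y-axis; it misses every integer gridline on the x-axis.
Finally, fitting integer coefficients to these (and the overall shape) gives p.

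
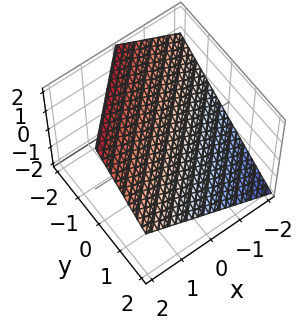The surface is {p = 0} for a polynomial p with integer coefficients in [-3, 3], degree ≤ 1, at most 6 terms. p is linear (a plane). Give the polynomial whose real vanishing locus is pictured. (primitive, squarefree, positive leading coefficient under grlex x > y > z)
2*x - 2*y - 3*z + 2

(a) The degree is 1 — the surface is flat (a plane).
(b) Against the integer gridlines: one x-axis crossing is at x = -1; one y-axis crossing is at y = 1.
(c) These observations pin down the coefficients.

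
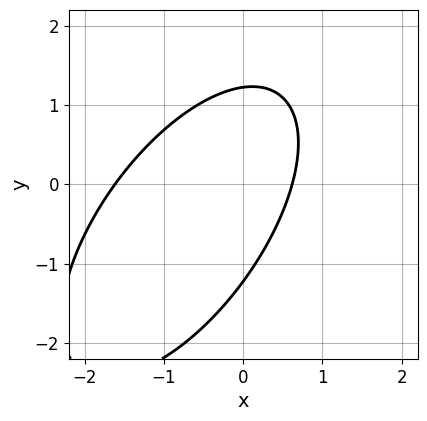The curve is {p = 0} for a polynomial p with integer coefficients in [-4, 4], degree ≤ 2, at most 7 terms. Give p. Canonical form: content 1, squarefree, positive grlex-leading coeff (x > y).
3*x^2 - 3*x*y + 2*y^2 + 3*x - 3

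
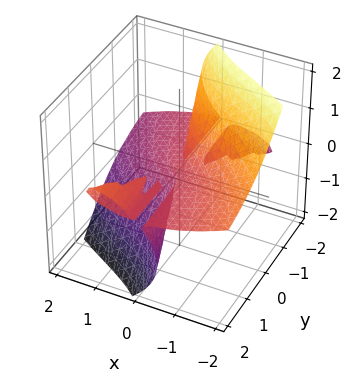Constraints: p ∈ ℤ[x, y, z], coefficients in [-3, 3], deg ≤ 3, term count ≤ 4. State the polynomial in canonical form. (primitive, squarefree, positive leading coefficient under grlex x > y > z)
x^3 - 3*x*y*z + 3*y*z^2 + 3*z^3

First, there are 3 components. They look like related sheets of one shape, so recover p as a whole.
Next, deg p = 3. The shape is more complex than any degree-2 surface.
Then, checking where it meets the axes: it crosses the z-axis at the gridline z = 0; the visible y-axis segment lies entirely on the surface.
Finally, together with the visible shape, these determine p as stated.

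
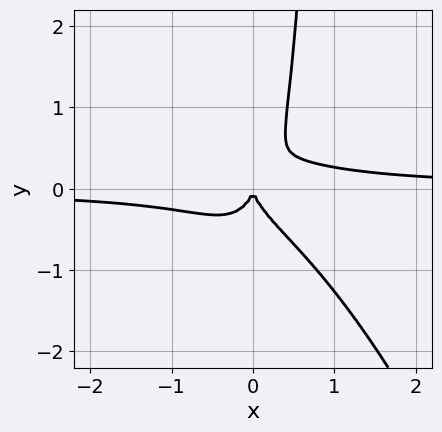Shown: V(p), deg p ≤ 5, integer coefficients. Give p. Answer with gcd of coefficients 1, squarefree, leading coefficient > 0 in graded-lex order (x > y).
3*x^3*y + 3*x^2*y^2 + x*y^3 - y^3 - x^2

Degree: a generic line meets the curve in up to 4 points, so deg p = 4.
From the visible intercepts: it crosses the y-axis at the gridline y = 0; it meets the x-axis at x = 0 (among the integer gridlines).
Matching integer coefficients to the picture gives p.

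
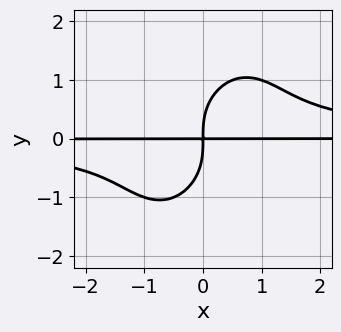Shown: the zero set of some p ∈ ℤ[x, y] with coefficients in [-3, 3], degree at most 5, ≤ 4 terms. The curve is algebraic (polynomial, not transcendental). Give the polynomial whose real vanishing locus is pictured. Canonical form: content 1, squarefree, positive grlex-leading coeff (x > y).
2*x^2*y^2 - x*y^3 + y^4 - 2*x*y

Degree: no degree-3 curve has this shape, so deg p = 4.
Observable constraints: the visible x-axis segment lies entirely on the curve.
Putting this together gives p.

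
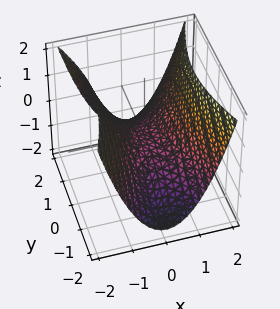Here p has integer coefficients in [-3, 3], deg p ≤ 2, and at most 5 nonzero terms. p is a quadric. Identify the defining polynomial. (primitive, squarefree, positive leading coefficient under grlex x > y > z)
3*x^2 - y^2 - 3*z

1. deg p = 2. A hyperbolic paraboloid; a quadric.
2. Symmetries: mirror symmetry x ↦ −x ⇒ only even powers of x; it's symmetric under y → −y, forcing even powers of y.
3. Reading off the gridlines: it crosses the y-axis at the gridline y = 0; it meets the z-axis at z = 0 (among the integer gridlines); it meets the x-axis at x = 0 (among the integer gridlines).
4. These observations pin down the coefficients.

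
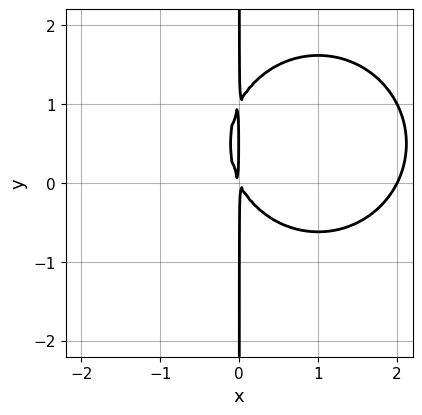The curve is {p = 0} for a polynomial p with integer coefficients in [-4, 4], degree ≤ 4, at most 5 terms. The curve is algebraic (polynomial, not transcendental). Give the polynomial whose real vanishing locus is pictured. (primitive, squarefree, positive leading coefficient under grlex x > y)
x^3 + x*y^2 - 2*x^2 - x*y

1. deg p = 3. A generic line meets the curve in up to 3 points.
2. Reading off the gridlines: it meets the x-axis at x = 2 (among the integer gridlines); the visible y-axis segment lies entirely on the curve.
3. Assembling these constraints gives the stated polynomial.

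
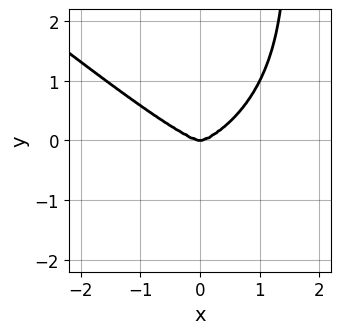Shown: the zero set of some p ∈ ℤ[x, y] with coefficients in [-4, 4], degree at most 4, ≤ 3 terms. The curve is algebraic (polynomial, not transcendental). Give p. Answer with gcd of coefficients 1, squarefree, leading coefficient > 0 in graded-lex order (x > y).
x^4 + 2*x*y^3 - 3*y^3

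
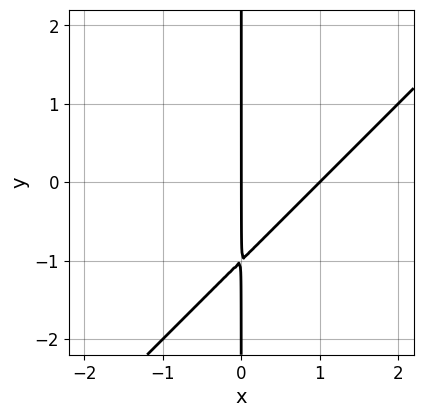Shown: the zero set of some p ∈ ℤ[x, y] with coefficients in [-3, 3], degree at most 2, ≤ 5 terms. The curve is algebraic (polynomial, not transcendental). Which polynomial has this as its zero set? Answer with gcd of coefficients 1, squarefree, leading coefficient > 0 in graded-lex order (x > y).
x^2 - x*y - x

deg p = 2. No degree-1 curve has this shape.
Against the integer gridlines: among the integer gridlines, it crosses the x-axis at x ∈ {0, 1}; the visible y-axis segment lies entirely on the curve.
These observations pin down the coefficients.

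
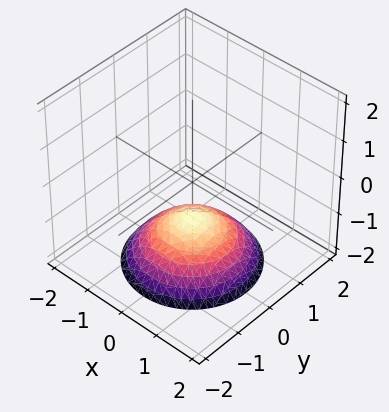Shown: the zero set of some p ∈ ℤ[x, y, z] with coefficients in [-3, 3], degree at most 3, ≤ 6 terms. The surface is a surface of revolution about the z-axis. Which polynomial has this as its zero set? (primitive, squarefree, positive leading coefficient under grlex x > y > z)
(a) Degree: a generic line meets the surface in up to 2 points, so deg p = 2.
(b) Symmetries: the surface is invariant under rotation about z: p = q(x² + y², z).
(c) Against the integer gridlines: the surface avoids every integer x-axis point in the box; it meets the z-axis at z = -1 (among the integer gridlines); a circular section at z = -2 has radius between 1 and 2; the surface avoids every integer y-axis point in the box.
(d) Together with the visible shape, these determine p as stated.

x^2 + y^2 + 2*z + 2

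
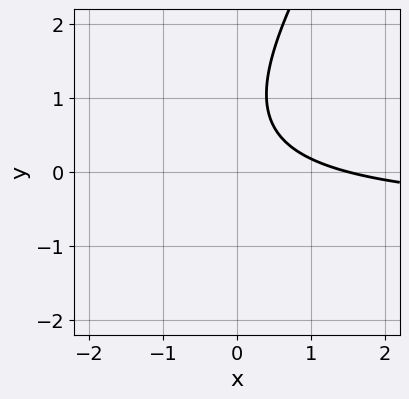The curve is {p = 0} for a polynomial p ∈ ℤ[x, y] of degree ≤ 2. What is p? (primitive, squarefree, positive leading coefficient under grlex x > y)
3*x*y - 2*y^2 + 2*x + 3*y - 3

First, deg p = 2. No degree-1 curve has this shape.
Next, from the visible intercepts: no y-intercept at any integer in the box.
Finally, matching integer coefficients to the picture gives p.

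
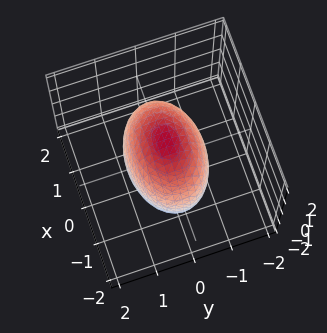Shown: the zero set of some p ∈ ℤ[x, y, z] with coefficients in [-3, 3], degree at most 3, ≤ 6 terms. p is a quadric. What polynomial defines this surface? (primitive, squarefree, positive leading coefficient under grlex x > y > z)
(a) The degree is 2 — a closed, bounded, convex surface; a quadric.
(b) Symmetries: it's symmetric under y → −y, forcing even powers of y; it's symmetric under x → −x, forcing even powers of x; it's symmetric under z → −z, forcing even powers of z.
(c) Against the integer gridlines: the y-axis gridline crossings are at y ∈ {-1, 1}.
(d) Solving for integer coefficients yields p as stated.

x^2 + 2*y^2 + z^2 - 2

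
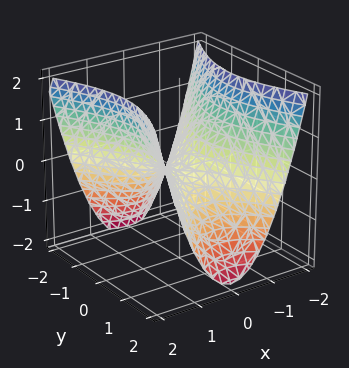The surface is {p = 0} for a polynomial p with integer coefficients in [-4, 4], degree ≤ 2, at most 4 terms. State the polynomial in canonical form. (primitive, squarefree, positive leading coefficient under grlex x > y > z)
1. The degree is 2 — a saddle surface; a quadric.
2. Symmetries: the y ↦ −y reflection is a symmetry, so y appears only in even powers; the x ↦ −x reflection is a symmetry, so x appears only in even powers.
3. Against the integer gridlines: it crosses the z-axis at the gridline z = 0; it meets the x-axis at x = 0 (among the integer gridlines); it crosses the y-axis at the gridline y = 0.
4. Putting this together gives p.

2*x^2 - y^2 - 2*z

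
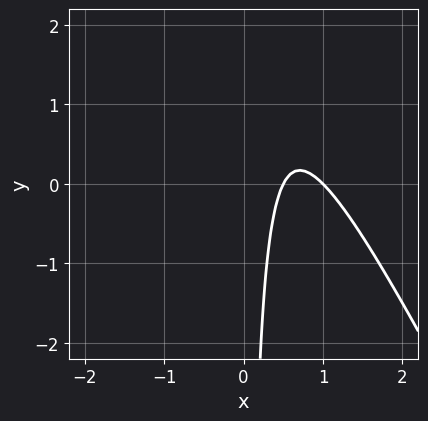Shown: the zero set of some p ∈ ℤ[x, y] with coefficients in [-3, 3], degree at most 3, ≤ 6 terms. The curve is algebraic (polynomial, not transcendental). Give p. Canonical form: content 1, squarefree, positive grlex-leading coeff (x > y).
(a) deg p = 2. No degree-1 curve has this shape.
(b) Reading off the gridlines: one x-axis crossing is at x = 1; the curve avoids every integer y-axis point in the box.
(c) Fitting integer coefficients to these (and the overall shape) gives p.

2*x^2 + x*y - 3*x + 1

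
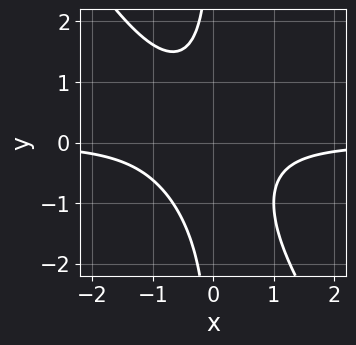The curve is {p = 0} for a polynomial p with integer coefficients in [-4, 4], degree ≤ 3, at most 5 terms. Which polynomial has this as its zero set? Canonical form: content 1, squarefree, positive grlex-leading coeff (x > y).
First, the degree is 3 — a generic line meets the curve in up to 3 points.
Next, observable constraints: the curve avoids every integer y-axis point in the box; no x-intercept at any integer in the box.
Finally, fitting integer coefficients to these (and the overall shape) gives p.

3*x^2*y + 2*x*y^2 + x*y + 2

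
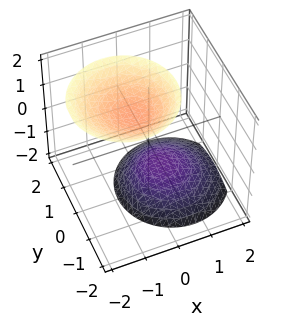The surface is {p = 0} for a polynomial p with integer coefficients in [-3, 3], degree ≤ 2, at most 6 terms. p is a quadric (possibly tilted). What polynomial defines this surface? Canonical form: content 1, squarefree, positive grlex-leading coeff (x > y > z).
3*x^2 + 2*x*z + 3*y^2 - 2*z^2 + 3

First, I count 2 distinct pieces. They look like related sheets of one shape, so recover p as a whole.
Next, degree: the shape is more complex than any degree-1 surface, so deg p = 2.
Then, from the visible intercepts: it misses every integer gridline on the x-axis; the surface avoids every integer y-axis point in the box.
Finally, matching integer coefficients to the picture gives p.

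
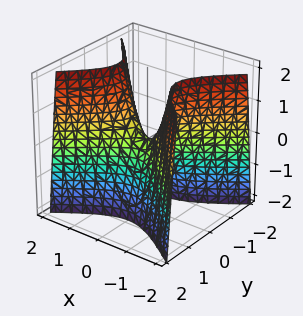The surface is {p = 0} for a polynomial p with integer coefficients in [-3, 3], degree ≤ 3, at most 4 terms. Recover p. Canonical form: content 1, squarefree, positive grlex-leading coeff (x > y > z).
First, deg p = 2. A hyperbolic paraboloid; a quadric.
Then, symmetries: the x ↦ −x reflection is a symmetry, so x appears only in even powers; it's symmetric under y → −y, forcing even powers of y.
Next, against the integer gridlines: it crosses the z-axis at the gridline z = 0; it crosses the y-axis at the gridline y = 0.
Finally, the integer polynomial consistent with all of this is the stated p.

2*x^2 - 3*y^2 - z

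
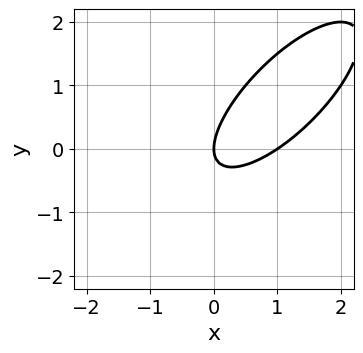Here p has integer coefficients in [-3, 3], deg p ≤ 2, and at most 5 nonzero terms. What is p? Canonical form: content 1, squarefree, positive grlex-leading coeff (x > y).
2*x^2 - 3*x*y + 2*y^2 - 2*x

(a) Degree: no degree-1 curve has this shape, so deg p = 2.
(b) Reading off the gridlines: the x-axis gridline crossings are at x ∈ {0, 1}; it crosses the y-axis at the gridline y = 0.
(c) The integer polynomial consistent with all of this is the stated p.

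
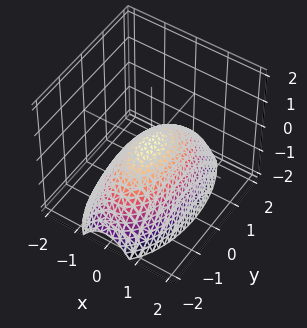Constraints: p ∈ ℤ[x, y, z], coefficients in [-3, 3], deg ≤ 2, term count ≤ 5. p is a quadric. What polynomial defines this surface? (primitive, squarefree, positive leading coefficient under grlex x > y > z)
First, deg p = 2.
Then, symmetries: mirror symmetry y ↦ −y ⇒ only even powers of y; it's symmetric under x → −x, forcing even powers of x.
Next, against the integer gridlines: it meets the z-axis at z = 0 (among the integer gridlines); one y-axis crossing is at y = 0; it crosses the x-axis at the gridline x = 0.
Finally, these observations pin down the coefficients.

3*x^2 + y^2 + 3*z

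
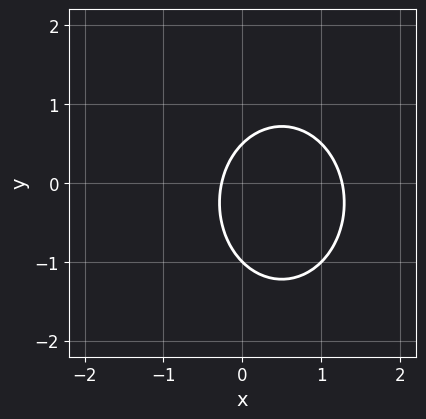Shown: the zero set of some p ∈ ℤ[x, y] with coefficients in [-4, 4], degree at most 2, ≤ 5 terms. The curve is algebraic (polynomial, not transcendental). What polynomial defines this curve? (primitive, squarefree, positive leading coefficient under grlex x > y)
First, deg p = 2.
Next, checking where it meets the axes: it meets the y-axis at y = -1 (among the integer gridlines).
Finally, these observations pin down the coefficients.

3*x^2 + 2*y^2 - 3*x + y - 1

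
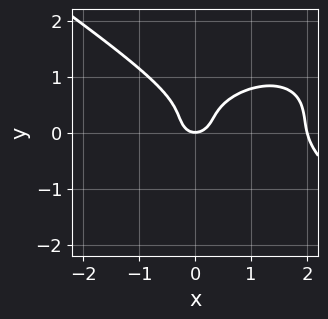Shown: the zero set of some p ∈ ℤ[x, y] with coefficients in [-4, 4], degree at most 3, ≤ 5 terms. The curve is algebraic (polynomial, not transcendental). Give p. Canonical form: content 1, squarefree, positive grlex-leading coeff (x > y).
x^3 + 3*y^3 - 2*x^2 - 2*y^2 + y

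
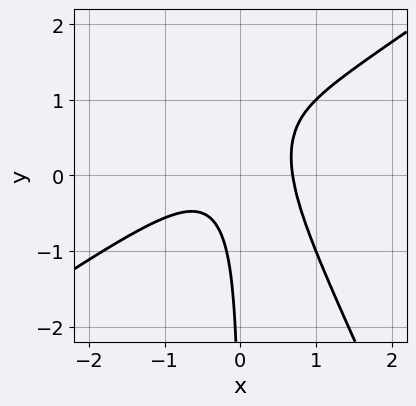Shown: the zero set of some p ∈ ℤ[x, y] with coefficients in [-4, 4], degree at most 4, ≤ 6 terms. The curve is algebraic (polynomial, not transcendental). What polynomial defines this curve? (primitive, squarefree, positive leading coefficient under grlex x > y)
3*x^3 - 3*x^2*y - 2*x*y^2 + 3*x*y - 1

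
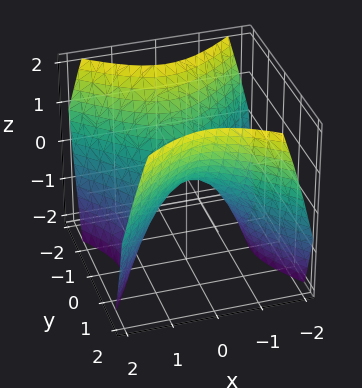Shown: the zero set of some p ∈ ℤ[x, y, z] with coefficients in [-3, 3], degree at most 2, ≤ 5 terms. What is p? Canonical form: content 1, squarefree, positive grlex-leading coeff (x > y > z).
The degree is 2 — a hyperbolic paraboloid; a quadric.
Symmetries: mirror symmetry x ↦ −x ⇒ only even powers of x; it's symmetric under y → −y, forcing even powers of y.
Reading off the gridlines: it meets the z-axis at z = 0 (among the integer gridlines); one x-axis crossing is at x = 0; one y-axis crossing is at y = 0.
Matching integer coefficients to the picture gives p.

x^2 - y^2 + z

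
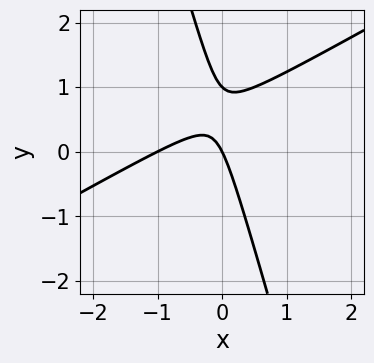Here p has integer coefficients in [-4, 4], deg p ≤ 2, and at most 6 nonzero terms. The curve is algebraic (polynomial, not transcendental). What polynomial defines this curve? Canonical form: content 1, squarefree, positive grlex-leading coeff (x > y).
2*x^2 - 3*x*y - y^2 + 2*x + y

deg p = 2. The shape is more complex than any degree-1 curve.
From the axis intercepts and sections: among the integer gridlines, it crosses the y-axis at y ∈ {0, 1}; among the integer gridlines, it crosses the x-axis at x ∈ {-1, 0}.
Together with the visible shape, these determine p as stated.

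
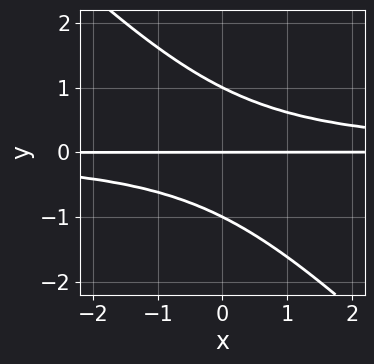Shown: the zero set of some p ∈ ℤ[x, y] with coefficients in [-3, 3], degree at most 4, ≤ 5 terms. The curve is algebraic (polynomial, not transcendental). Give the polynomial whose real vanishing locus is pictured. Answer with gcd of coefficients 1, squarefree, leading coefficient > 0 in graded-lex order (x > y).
x*y^2 + y^3 - y

First, deg p = 3.
Then, from the visible intercepts: the y-axis gridline crossings are at y ∈ {-1, 0, 1}; every point of the x-axis in the box is on the curve.
Finally, fitting integer coefficients to these (and the overall shape) gives p.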